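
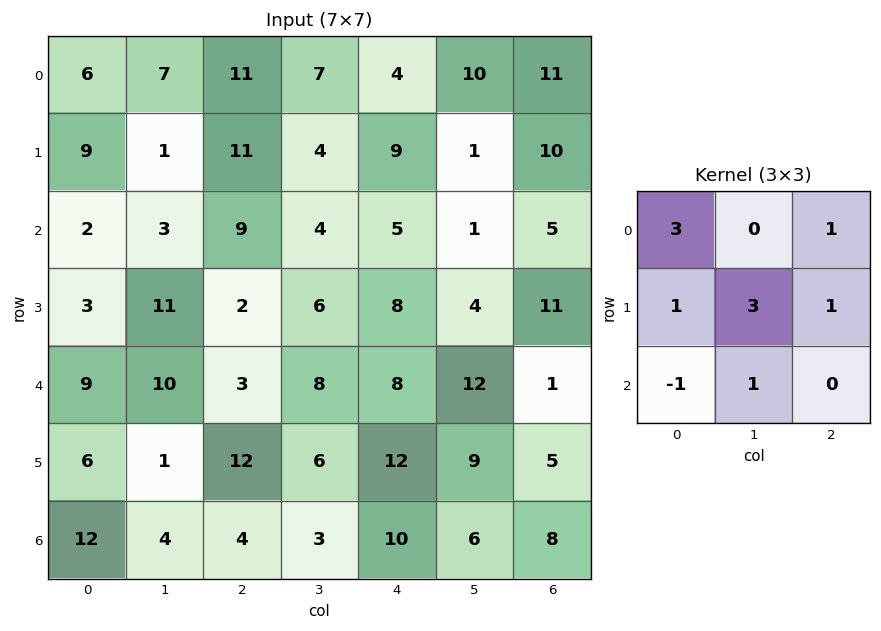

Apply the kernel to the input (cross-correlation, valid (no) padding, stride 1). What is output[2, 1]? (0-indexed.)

The receptive field on the input at this output position is [3 9 4 / 11 2 6 / 10 3 8]. Elementwise product with the kernel and sum: 3·3 + 4·1 + 11·1 + 2·3 + 6·1 + 10·-1 + 3·1.

29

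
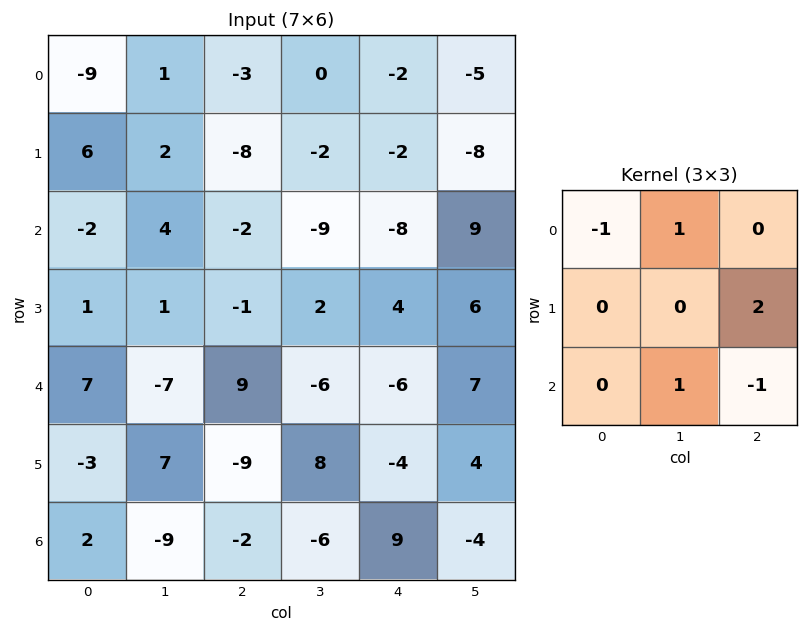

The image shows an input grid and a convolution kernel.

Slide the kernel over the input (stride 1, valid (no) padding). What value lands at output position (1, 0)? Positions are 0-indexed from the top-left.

-6

The receptive field on the input at this output position is [6 2 -8 / -2 4 -2 / 1 1 -1]. Elementwise product with the kernel and sum: 6·-1 + 2·1 + -2·2 + 1·1 + -1·-1.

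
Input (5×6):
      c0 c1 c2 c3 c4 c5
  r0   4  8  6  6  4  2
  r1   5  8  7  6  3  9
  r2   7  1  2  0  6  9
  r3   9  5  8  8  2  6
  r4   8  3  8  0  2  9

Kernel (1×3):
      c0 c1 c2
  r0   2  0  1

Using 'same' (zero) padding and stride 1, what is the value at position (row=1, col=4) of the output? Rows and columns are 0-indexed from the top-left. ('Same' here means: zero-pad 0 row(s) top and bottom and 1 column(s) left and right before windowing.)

21

The receptive field on the zero-padded input at this output position is [6 3 9]. Elementwise product with the kernel and sum: 6·2 + 9·1.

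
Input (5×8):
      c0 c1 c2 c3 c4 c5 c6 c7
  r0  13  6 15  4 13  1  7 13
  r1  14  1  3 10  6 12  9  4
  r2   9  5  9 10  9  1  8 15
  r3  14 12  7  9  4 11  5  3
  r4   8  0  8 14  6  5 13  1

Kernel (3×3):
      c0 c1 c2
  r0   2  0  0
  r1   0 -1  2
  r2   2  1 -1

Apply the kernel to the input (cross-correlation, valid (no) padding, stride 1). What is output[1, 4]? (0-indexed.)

41

The receptive field on the input at this output position is [6 12 9 / 9 1 8 / 4 11 5]. Elementwise product with the kernel and sum: 6·2 + 1·-1 + 8·2 + 4·2 + 11·1 + 5·-1.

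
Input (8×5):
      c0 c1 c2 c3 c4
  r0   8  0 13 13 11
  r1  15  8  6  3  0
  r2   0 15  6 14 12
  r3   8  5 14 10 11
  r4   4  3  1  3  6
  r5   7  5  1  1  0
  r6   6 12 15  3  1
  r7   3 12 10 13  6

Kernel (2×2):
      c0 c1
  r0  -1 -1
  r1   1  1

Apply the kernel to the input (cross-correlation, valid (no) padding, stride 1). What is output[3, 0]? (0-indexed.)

-6

The receptive field on the input at this output position is [8 5 / 4 3]. Elementwise product with the kernel and sum: 8·-1 + 5·-1 + 4·1 + 3·1.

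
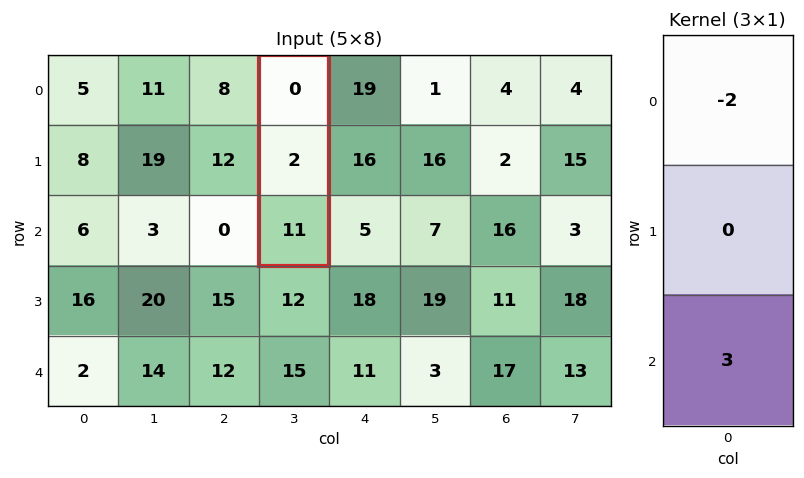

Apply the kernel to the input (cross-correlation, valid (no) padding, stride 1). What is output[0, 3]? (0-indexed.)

The receptive field on the input at this output position is [0 / 2 / 11]. Elementwise product with the kernel and sum: 0·-2 + 11·3.

33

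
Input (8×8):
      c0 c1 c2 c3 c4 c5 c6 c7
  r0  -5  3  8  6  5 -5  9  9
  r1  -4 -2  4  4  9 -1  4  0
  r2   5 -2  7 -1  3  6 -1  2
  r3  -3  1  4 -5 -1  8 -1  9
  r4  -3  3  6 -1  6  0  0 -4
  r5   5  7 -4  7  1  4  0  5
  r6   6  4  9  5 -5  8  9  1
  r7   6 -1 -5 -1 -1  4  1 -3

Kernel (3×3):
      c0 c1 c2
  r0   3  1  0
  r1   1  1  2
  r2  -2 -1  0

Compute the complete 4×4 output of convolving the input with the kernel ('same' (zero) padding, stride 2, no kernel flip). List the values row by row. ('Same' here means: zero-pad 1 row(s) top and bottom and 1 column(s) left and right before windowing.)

5 23 -16 20
0 -5 46 -5
-5 4 -26 7
13 47 41 22

Output[0,0]: The receptive field on the zero-padded input at this output position is [0 0 0 / 0 -5 3 / 0 -4 -2]. Elementwise product with the kernel and sum: 0·3 + 0·1 + 0·1 + -5·1 + 3·2 + 0·-2 + -4·-1.
Output[0,1]: The receptive field on the zero-padded input at this output position is [0 0 0 / 3 8 6 / -2 4 4]. Elementwise product with the kernel and sum: 0·3 + 0·1 + 3·1 + 8·1 + 6·2 + -2·-2 + 4·-1.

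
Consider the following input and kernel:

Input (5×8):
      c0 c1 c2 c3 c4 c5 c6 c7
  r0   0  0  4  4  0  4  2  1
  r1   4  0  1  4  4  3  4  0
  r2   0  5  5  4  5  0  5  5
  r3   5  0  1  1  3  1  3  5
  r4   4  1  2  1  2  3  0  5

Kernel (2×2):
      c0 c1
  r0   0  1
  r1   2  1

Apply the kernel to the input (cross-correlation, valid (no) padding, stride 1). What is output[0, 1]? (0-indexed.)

The receptive field on the input at this output position is [0 4 / 0 1]. Elementwise product with the kernel and sum: 4·1 + 0·2 + 1·1.

5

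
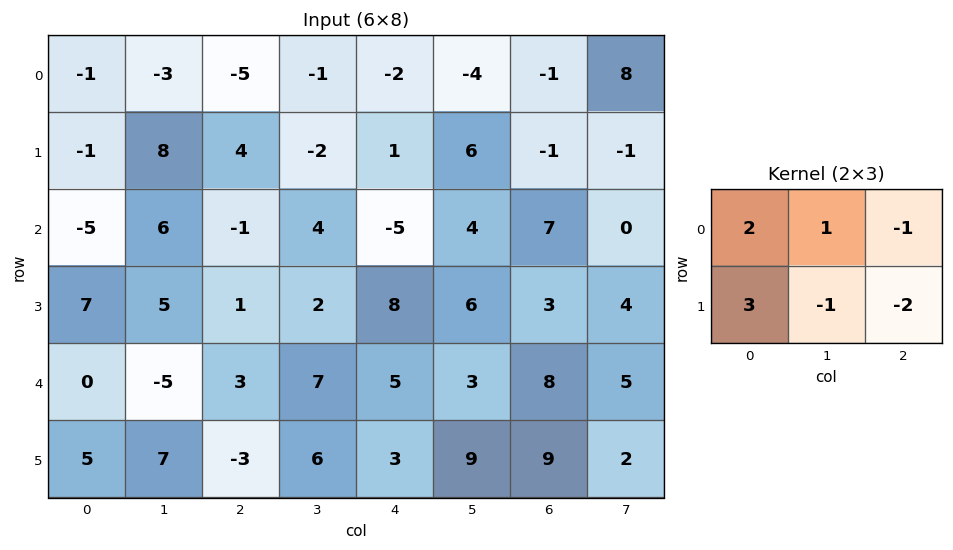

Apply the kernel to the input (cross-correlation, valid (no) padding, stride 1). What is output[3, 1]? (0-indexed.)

The receptive field on the input at this output position is [5 1 2 / -5 3 7]. Elementwise product with the kernel and sum: 5·2 + 1·1 + 2·-1 + -5·3 + 3·-1 + 7·-2.

-23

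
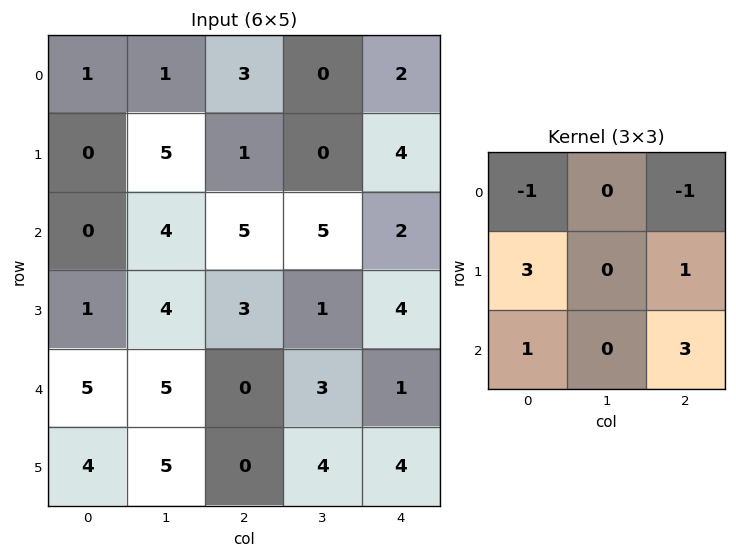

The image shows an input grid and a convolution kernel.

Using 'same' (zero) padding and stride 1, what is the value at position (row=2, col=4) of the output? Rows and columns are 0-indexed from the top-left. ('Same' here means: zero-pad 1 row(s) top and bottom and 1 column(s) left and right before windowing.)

The receptive field on the zero-padded input at this output position is [0 4 0 / 5 2 0 / 1 4 0]. Elementwise product with the kernel and sum: 0·-1 + 0·-1 + 5·3 + 0·1 + 1·1 + 0·3.

16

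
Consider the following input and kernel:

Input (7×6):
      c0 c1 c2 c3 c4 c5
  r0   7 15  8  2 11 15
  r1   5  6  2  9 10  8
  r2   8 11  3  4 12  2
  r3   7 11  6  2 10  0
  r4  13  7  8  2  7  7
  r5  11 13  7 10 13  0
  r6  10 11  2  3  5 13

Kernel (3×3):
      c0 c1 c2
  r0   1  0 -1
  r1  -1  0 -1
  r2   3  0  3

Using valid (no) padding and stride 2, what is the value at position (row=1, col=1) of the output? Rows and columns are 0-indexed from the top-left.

The receptive field on the input at this output position is [3 4 12 / 6 2 10 / 8 2 7]. Elementwise product with the kernel and sum: 3·1 + 12·-1 + 6·-1 + 10·-1 + 8·3 + 7·3.

20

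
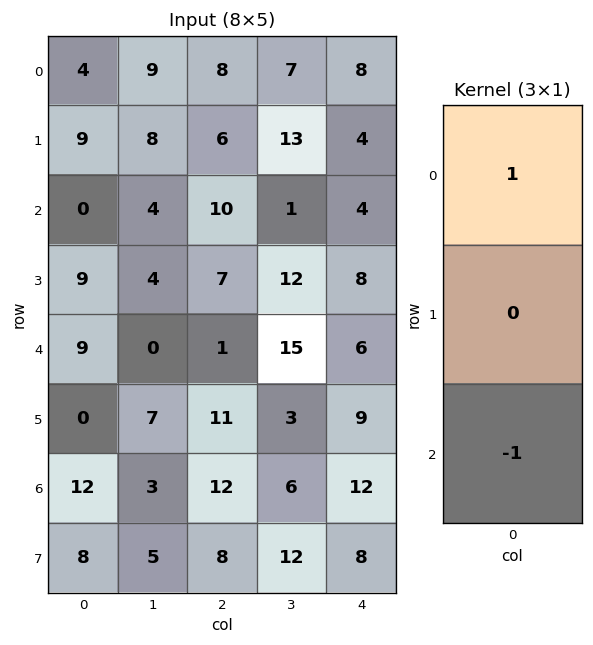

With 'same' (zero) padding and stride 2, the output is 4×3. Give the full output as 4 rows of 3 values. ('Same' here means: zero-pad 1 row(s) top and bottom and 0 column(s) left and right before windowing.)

Output[0,0]: The receptive field on the zero-padded input at this output position is [0 / 4 / 9]. Elementwise product with the kernel and sum: 0·1 + 9·-1.
Output[0,1]: The receptive field on the zero-padded input at this output position is [0 / 8 / 6]. Elementwise product with the kernel and sum: 0·1 + 6·-1.

-9 -6 -4
0 -1 -4
9 -4 -1
-8 3 1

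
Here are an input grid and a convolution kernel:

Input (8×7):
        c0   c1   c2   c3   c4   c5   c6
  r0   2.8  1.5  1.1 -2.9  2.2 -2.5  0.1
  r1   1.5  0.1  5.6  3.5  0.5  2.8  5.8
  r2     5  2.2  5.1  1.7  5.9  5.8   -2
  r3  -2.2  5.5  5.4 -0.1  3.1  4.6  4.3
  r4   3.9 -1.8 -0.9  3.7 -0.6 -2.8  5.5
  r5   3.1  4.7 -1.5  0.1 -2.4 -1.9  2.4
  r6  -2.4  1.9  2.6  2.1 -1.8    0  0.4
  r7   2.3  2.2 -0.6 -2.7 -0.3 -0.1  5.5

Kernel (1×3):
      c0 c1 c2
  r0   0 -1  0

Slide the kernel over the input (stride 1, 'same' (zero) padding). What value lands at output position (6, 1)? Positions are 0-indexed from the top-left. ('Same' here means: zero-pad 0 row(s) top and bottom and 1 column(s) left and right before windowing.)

The receptive field on the zero-padded input at this output position is [-2.4 1.9 2.6]. Elementwise product with the kernel and sum: 1.9·-1.

-1.9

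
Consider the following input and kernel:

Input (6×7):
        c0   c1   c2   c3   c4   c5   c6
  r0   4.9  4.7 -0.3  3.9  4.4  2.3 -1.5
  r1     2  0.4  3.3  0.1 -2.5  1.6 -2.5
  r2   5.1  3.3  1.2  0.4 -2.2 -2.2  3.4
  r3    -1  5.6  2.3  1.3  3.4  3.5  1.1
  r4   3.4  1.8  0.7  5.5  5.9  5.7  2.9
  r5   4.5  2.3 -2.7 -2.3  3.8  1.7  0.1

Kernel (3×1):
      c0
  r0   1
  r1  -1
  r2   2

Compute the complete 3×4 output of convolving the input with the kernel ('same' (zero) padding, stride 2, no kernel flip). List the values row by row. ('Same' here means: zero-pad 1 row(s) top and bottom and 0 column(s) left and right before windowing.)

-0.9 6.9 -9.4 -3.5
-5.1 6.7 6.5 -3.7
4.6 -3.8 5.1 -1.6

Output[0,0]: The receptive field on the zero-padded input at this output position is [0 / 4.9 / 2]. Elementwise product with the kernel and sum: 0·1 + 4.9·-1 + 2·2.
Output[0,1]: The receptive field on the zero-padded input at this output position is [0 / -0.3 / 3.3]. Elementwise product with the kernel and sum: 0·1 + -0.3·-1 + 3.3·2.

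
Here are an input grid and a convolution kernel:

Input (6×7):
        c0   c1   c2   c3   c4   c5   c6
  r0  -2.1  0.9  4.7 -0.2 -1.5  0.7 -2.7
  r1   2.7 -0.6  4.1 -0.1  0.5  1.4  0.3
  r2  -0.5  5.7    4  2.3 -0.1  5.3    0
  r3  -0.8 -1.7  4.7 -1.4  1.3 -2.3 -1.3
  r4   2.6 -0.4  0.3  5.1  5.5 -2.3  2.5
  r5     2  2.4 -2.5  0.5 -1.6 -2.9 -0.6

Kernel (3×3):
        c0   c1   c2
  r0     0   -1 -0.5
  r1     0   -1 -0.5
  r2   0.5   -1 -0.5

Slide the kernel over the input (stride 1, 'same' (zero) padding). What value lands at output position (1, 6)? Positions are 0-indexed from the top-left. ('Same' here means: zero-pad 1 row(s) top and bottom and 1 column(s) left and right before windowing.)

The receptive field on the zero-padded input at this output position is [0.7 -2.7 0 / 1.4 0.3 0 / 5.3 0 0]. Elementwise product with the kernel and sum: -2.7·-1 + 0·-0.5 + 0.3·-1 + 0·-0.5 + 5.3·0.5 + 0·-1 + 0·-0.5.

5.05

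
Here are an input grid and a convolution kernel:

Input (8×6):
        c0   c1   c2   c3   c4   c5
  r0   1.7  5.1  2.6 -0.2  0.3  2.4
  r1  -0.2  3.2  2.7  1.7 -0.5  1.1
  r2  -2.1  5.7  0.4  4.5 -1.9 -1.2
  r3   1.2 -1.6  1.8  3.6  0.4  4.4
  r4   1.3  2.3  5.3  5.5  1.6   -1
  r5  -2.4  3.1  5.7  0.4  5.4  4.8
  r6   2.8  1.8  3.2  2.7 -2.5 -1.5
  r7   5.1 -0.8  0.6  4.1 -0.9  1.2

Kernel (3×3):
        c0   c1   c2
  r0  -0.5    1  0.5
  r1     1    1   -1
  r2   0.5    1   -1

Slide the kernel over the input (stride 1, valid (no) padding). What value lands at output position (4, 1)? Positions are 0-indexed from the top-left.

16.7

The receptive field on the input at this output position is [2.3 5.3 5.5 / 3.1 5.7 0.4 / 1.8 3.2 2.7]. Elementwise product with the kernel and sum: 2.3·-0.5 + 5.3·1 + 5.5·0.5 + 3.1·1 + 5.7·1 + 0.4·-1 + 1.8·0.5 + 3.2·1 + 2.7·-1.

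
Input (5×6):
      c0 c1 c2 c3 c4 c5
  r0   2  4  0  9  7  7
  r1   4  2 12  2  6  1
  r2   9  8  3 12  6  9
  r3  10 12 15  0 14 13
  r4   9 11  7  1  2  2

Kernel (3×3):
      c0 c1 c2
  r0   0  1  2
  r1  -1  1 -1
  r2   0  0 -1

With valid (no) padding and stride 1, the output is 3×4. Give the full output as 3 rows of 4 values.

-13 14 1 15
7 -1 3 -20
-6 29 -7 23

Output[0,0]: The receptive field on the input at this output position is [2 4 0 / 4 2 12 / 9 8 3]. Elementwise product with the kernel and sum: 4·1 + 0·2 + 4·-1 + 2·1 + 12·-1 + 3·-1.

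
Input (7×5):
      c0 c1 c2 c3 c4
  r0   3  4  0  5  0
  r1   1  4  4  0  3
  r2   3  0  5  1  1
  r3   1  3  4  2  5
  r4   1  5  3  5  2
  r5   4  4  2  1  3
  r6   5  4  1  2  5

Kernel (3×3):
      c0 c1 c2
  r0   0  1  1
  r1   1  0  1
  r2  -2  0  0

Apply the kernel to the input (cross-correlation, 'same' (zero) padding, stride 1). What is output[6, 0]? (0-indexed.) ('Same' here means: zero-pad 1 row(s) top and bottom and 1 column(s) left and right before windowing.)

The receptive field on the zero-padded input at this output position is [0 4 4 / 0 5 4 / 0 0 0]. Elementwise product with the kernel and sum: 4·1 + 4·1 + 0·1 + 4·1 + 0·-2.

12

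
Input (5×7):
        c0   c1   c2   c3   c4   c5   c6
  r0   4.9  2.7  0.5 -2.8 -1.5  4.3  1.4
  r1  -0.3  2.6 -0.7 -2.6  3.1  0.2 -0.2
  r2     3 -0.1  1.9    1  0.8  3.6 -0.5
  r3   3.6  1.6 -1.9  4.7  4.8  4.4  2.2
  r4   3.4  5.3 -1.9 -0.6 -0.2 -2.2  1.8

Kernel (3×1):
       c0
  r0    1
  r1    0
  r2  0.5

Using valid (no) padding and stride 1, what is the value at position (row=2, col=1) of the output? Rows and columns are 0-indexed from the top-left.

2.55

The receptive field on the input at this output position is [-0.1 / 1.6 / 5.3]. Elementwise product with the kernel and sum: -0.1·1 + 5.3·0.5.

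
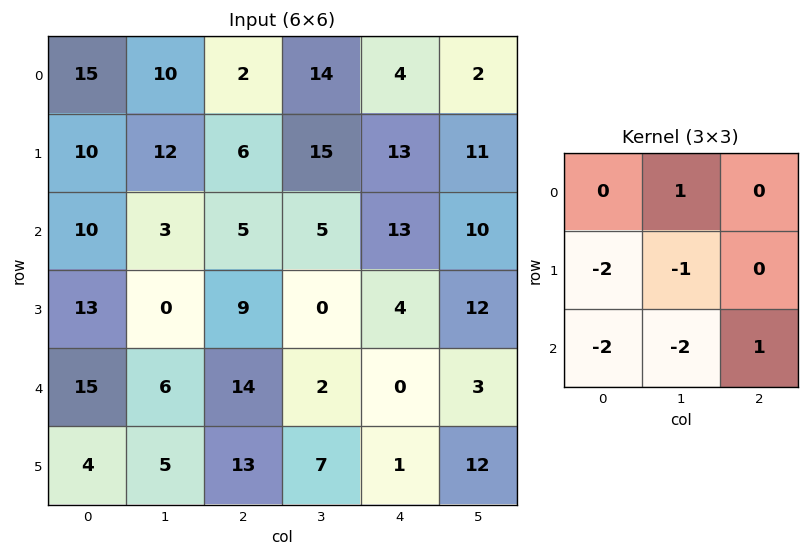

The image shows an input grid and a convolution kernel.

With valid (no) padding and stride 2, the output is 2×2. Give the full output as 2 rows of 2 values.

Output[0,0]: The receptive field on the input at this output position is [15 10 2 / 10 12 6 / 10 3 5]. Elementwise product with the kernel and sum: 10·1 + 10·-2 + 12·-1 + 10·-2 + 3·-2 + 5·1.
Output[0,1]: The receptive field on the input at this output position is [2 14 4 / 6 15 13 / 5 5 13]. Elementwise product with the kernel and sum: 14·1 + 6·-2 + 15·-1 + 5·-2 + 5·-2 + 13·1.

-43 -20
-51 -45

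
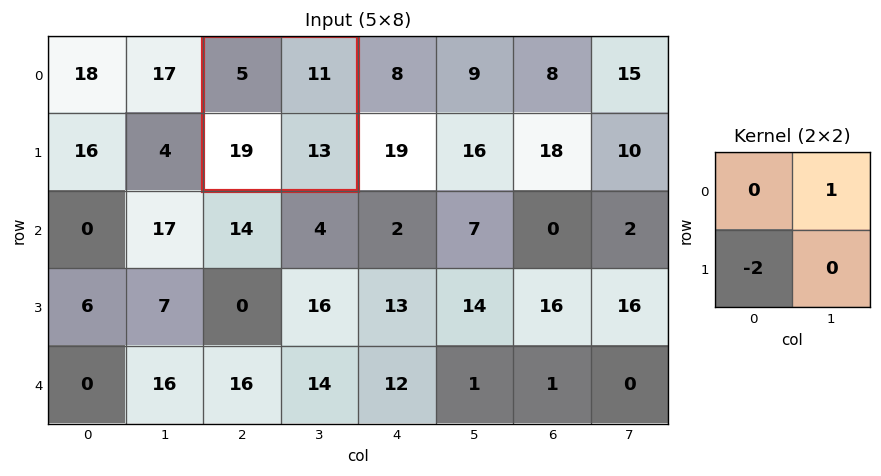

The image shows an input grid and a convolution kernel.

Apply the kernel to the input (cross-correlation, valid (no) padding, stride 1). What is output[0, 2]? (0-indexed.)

The receptive field on the input at this output position is [5 11 / 19 13]. Elementwise product with the kernel and sum: 11·1 + 19·-2.

-27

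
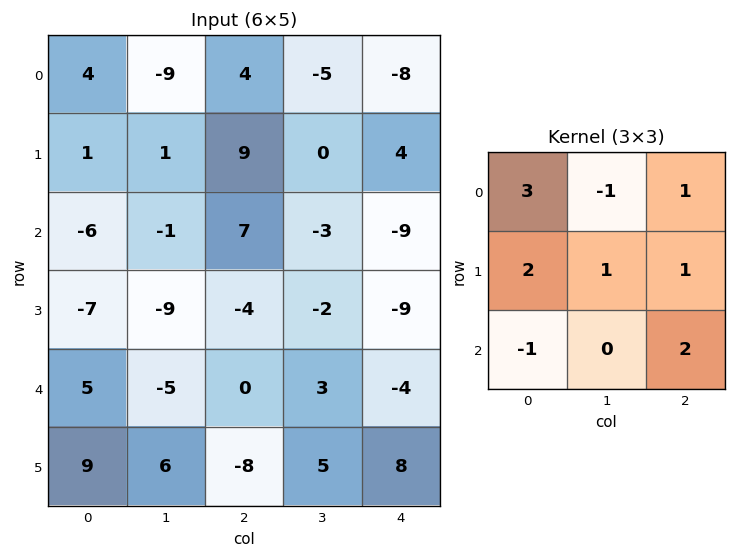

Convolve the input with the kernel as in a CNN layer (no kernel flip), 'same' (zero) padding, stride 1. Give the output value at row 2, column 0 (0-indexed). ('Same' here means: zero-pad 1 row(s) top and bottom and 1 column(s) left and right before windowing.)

The receptive field on the zero-padded input at this output position is [0 1 1 / 0 -6 -1 / 0 -7 -9]. Elementwise product with the kernel and sum: 0·3 + 1·-1 + 1·1 + 0·2 + -6·1 + -1·1 + 0·-1 + -9·2.

-25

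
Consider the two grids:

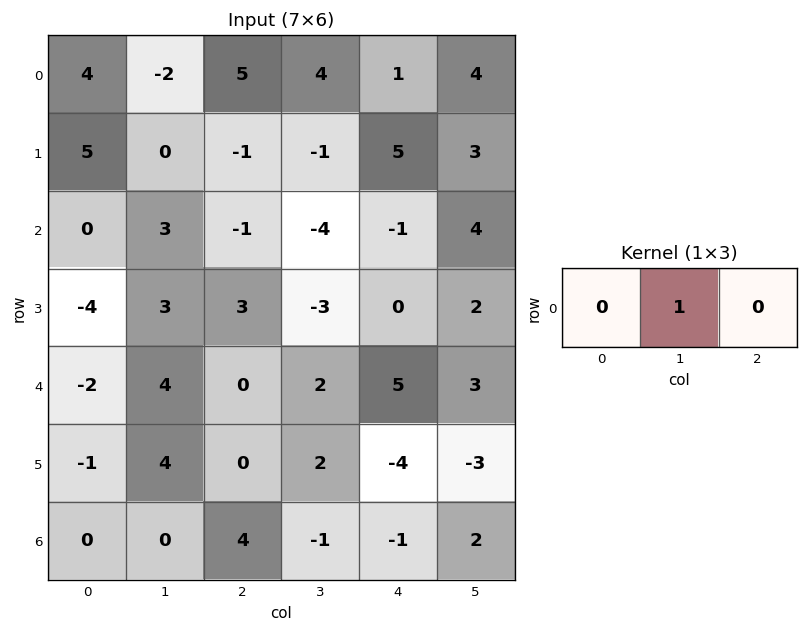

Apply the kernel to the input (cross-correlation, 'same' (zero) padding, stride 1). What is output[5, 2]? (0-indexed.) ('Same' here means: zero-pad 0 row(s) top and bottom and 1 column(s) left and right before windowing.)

The receptive field on the zero-padded input at this output position is [4 0 2]. Elementwise product with the kernel and sum: 0·1.

0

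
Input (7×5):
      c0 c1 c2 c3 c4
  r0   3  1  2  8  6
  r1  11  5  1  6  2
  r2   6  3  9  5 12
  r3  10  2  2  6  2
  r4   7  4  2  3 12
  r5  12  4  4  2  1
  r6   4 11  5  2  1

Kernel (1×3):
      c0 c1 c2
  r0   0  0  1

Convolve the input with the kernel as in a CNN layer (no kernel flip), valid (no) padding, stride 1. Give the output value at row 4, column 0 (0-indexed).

2

The receptive field on the input at this output position is [7 4 2]. Elementwise product with the kernel and sum: 2·1.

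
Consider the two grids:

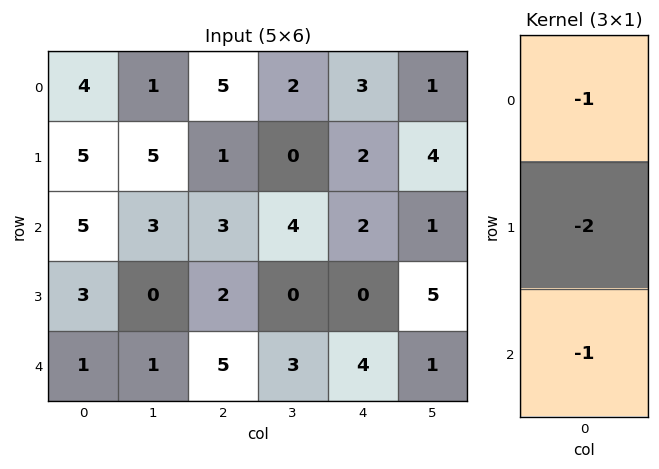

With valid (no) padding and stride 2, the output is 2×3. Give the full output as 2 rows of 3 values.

Output[0,0]: The receptive field on the input at this output position is [4 / 5 / 5]. Elementwise product with the kernel and sum: 4·-1 + 5·-2 + 5·-1.
Output[0,1]: The receptive field on the input at this output position is [5 / 1 / 3]. Elementwise product with the kernel and sum: 5·-1 + 1·-2 + 3·-1.

-19 -10 -9
-12 -12 -6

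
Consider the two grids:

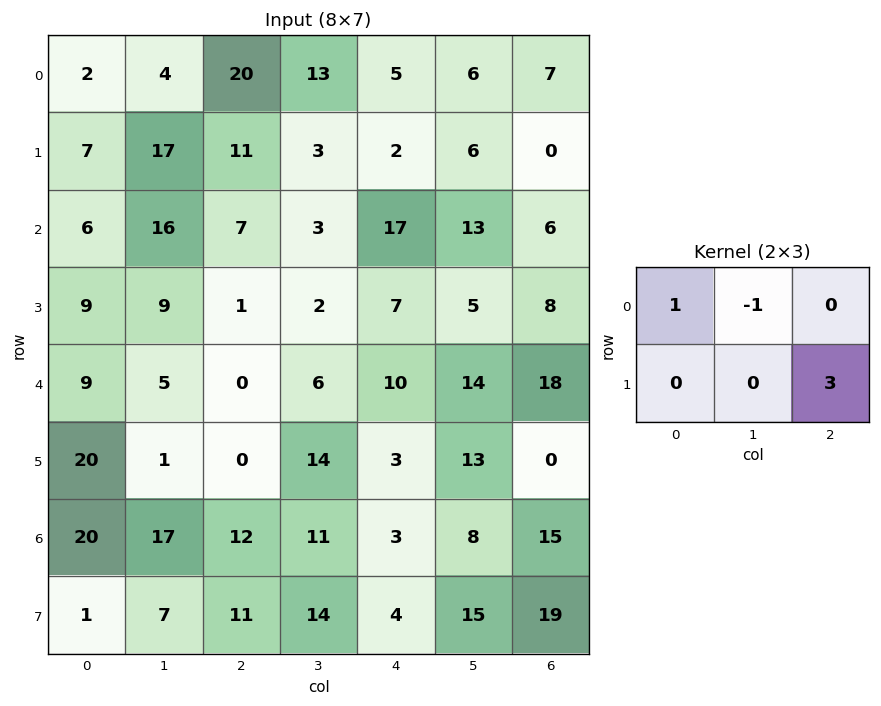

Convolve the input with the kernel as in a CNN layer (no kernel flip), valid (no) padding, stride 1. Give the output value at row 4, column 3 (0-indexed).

35

The receptive field on the input at this output position is [6 10 14 / 14 3 13]. Elementwise product with the kernel and sum: 6·1 + 10·-1 + 13·3.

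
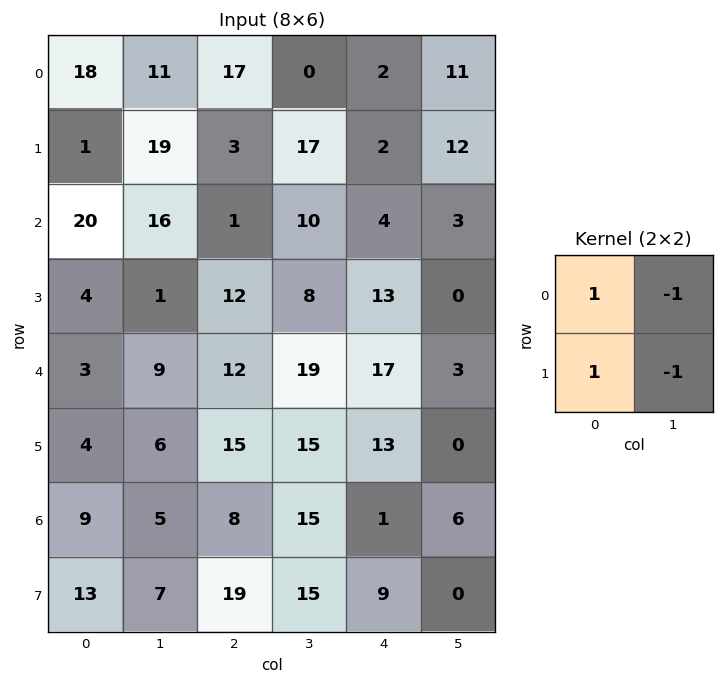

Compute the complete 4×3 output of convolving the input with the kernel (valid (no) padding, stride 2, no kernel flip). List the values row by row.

-11 3 -19
7 -5 14
-8 -7 27
10 -3 4

Output[0,0]: The receptive field on the input at this output position is [18 11 / 1 19]. Elementwise product with the kernel and sum: 18·1 + 11·-1 + 1·1 + 19·-1.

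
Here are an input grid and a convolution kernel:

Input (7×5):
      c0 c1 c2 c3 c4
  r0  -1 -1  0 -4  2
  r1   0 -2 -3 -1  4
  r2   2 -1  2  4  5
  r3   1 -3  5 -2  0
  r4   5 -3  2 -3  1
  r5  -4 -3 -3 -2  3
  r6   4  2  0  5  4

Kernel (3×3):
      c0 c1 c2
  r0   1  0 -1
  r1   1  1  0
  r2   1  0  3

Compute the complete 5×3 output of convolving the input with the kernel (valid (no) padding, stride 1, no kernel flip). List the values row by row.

Output[0,0]: The receptive field on the input at this output position is [-1 -1 0 / 0 -2 -3 / 2 -1 2]. Elementwise product with the kernel and sum: -1·1 + 0·-1 + 0·1 + -2·1 + 2·1 + 2·3.
Output[0,1]: The receptive field on the input at this output position is [-1 0 -4 / -2 -3 -1 / -1 2 4]. Elementwise product with the kernel and sum: -1·1 + -4·-1 + -2·1 + -3·1 + -1·1 + 4·3.

5 9 11
20 -9 4
9 -15 5
-15 -11 10
0 11 8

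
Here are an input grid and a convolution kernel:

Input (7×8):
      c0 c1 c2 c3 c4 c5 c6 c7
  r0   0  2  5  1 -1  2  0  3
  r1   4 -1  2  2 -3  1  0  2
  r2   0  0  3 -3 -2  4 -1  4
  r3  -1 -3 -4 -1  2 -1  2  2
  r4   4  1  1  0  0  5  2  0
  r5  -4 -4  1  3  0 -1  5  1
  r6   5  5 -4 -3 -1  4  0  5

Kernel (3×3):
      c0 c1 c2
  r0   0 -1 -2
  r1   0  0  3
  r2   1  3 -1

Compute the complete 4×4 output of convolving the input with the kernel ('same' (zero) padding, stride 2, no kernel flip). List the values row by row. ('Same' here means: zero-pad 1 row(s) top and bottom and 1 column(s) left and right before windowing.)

19 6 -2 8
-2 -29 19 11
2 2 19 7
27 -16 14 8

Output[0,0]: The receptive field on the zero-padded input at this output position is [0 0 0 / 0 0 2 / 0 4 -1]. Elementwise product with the kernel and sum: 0·-1 + 0·-2 + 2·3 + 0·1 + 4·3 + -1·-1.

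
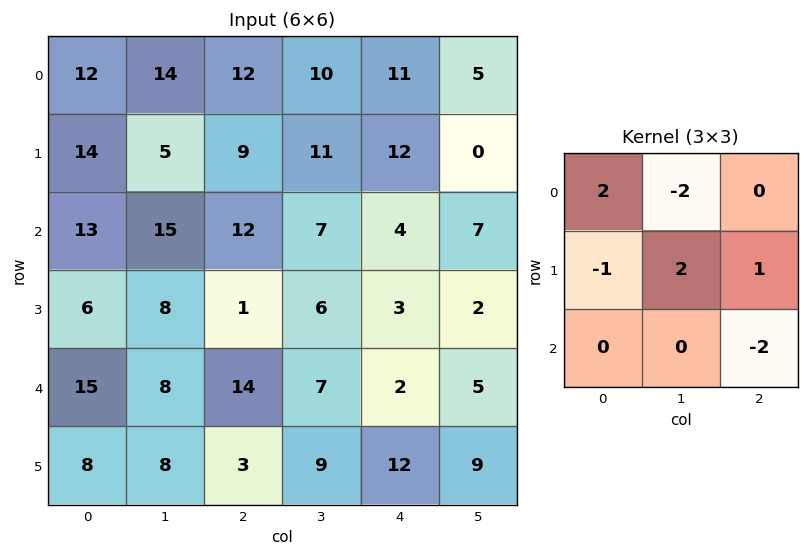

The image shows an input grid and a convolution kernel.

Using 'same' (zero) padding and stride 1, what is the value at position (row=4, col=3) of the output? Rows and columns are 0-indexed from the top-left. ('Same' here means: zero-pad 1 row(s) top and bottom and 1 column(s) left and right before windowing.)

The receptive field on the zero-padded input at this output position is [1 6 3 / 14 7 2 / 3 9 12]. Elementwise product with the kernel and sum: 1·2 + 6·-2 + 14·-1 + 7·2 + 2·1 + 12·-2.

-32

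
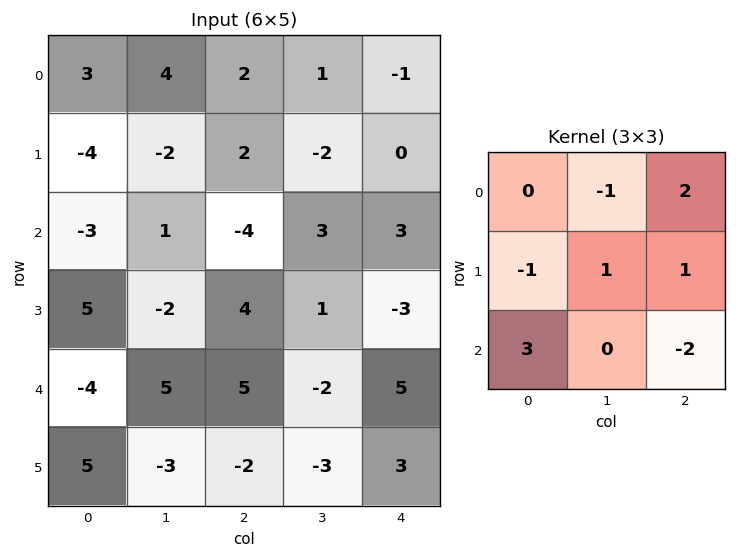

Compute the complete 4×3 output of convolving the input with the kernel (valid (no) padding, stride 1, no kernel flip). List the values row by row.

Output[0,0]: The receptive field on the input at this output position is [3 4 2 / -4 -2 2 / -3 1 -4]. Elementwise product with the kernel and sum: 4·-1 + 2·2 + -4·-1 + -2·1 + 2·1 + -3·3 + -4·-2.
Output[0,1]: The receptive field on the input at this output position is [4 2 1 / -2 2 -2 / 1 -4 3]. Elementwise product with the kernel and sum: 2·-1 + 1·2 + -2·-1 + 2·1 + -2·1 + 1·3 + 3·-2.

3 -1 -25
13 -16 30
-34 36 2
43 -7 -21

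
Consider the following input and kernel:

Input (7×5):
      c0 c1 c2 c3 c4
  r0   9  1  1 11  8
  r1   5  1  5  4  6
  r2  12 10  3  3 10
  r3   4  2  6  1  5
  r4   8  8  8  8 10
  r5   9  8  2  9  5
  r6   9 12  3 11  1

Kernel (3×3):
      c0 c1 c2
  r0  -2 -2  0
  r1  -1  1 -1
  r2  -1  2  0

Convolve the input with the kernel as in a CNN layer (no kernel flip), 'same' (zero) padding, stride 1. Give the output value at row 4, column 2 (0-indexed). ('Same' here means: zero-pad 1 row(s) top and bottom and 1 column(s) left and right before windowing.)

The receptive field on the zero-padded input at this output position is [2 6 1 / 8 8 8 / 8 2 9]. Elementwise product with the kernel and sum: 2·-2 + 6·-2 + 8·-1 + 8·1 + 8·-1 + 8·-1 + 2·2.

-28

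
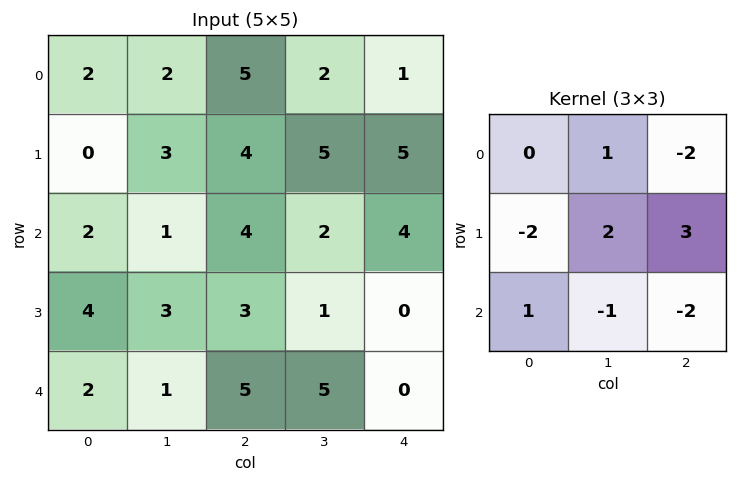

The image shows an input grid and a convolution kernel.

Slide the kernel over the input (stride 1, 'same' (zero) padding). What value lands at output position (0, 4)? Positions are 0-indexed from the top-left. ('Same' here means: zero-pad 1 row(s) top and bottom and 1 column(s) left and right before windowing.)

The receptive field on the zero-padded input at this output position is [0 0 0 / 2 1 0 / 5 5 0]. Elementwise product with the kernel and sum: 0·1 + 0·-2 + 2·-2 + 1·2 + 0·3 + 5·1 + 5·-1 + 0·-2.

-2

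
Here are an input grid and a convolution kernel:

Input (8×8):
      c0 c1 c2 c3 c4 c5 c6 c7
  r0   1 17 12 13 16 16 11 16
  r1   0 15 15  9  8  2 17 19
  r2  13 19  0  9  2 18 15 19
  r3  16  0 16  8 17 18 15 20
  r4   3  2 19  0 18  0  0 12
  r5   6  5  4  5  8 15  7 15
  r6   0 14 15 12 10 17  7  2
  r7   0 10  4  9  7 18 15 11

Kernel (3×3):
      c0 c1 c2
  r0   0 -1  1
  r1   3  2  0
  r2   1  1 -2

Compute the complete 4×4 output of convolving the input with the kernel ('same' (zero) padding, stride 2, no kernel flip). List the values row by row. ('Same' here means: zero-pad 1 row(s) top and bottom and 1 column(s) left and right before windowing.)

Output[0,0]: The receptive field on the zero-padded input at this output position is [0 0 0 / 0 1 17 / 0 0 15]. Elementwise product with the kernel and sum: 0·-1 + 0·1 + 0·3 + 1·2 + 0·1 + 0·1 + 15·-2.
Output[0,1]: The receptive field on the zero-padded input at this output position is [0 0 0 / 17 12 13 / 15 15 9]. Elementwise product with the kernel and sum: 0·-1 + 0·1 + 17·3 + 12·2 + 15·1 + 15·1 + 9·-2.

-28 87 84 51
57 51 14 79
-14 35 20 -3
-21 69 43 84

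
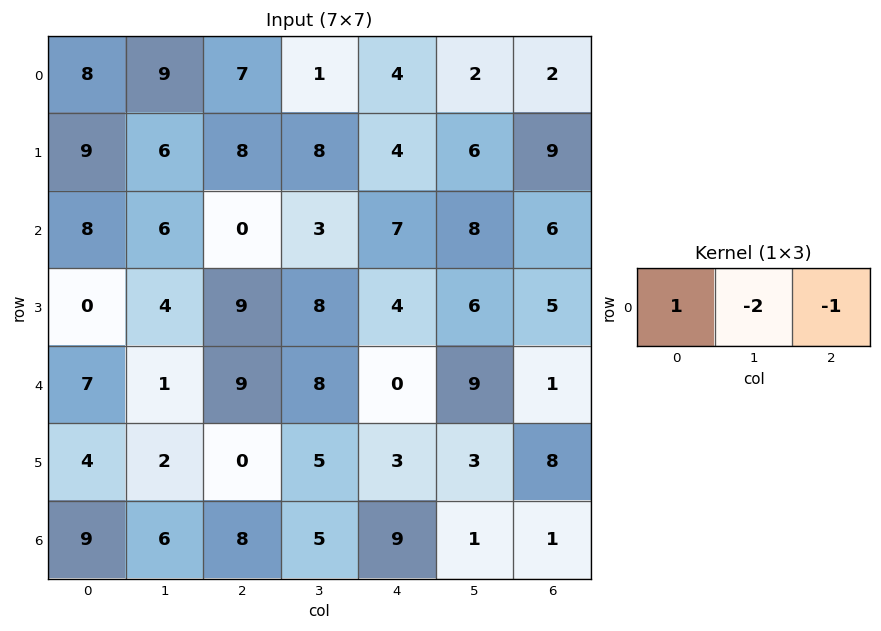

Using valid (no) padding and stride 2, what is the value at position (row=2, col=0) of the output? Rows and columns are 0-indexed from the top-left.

-4

The receptive field on the input at this output position is [7 1 9]. Elementwise product with the kernel and sum: 7·1 + 1·-2 + 9·-1.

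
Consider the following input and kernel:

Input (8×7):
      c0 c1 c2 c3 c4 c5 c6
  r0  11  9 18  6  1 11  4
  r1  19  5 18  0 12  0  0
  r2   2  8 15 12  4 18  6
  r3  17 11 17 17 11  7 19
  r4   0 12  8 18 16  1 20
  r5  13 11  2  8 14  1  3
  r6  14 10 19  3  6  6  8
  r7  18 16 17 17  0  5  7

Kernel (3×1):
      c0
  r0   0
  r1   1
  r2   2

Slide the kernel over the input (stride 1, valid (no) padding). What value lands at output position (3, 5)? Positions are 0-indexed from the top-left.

The receptive field on the input at this output position is [7 / 1 / 1]. Elementwise product with the kernel and sum: 1·1 + 1·2.

3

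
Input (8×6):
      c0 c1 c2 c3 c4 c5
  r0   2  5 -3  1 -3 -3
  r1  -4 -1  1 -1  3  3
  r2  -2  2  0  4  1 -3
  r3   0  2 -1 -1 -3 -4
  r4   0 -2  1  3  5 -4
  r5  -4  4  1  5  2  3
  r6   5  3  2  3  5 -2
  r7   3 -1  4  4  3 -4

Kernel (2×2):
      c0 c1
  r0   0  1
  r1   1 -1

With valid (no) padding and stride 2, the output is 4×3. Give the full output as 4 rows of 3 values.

2 3 -3
0 4 -2
-10 -1 -5
7 3 5

Output[0,0]: The receptive field on the input at this output position is [2 5 / -4 -1]. Elementwise product with the kernel and sum: 5·1 + -4·1 + -1·-1.
Output[0,1]: The receptive field on the input at this output position is [-3 1 / 1 -1]. Elementwise product with the kernel and sum: 1·1 + 1·1 + -1·-1.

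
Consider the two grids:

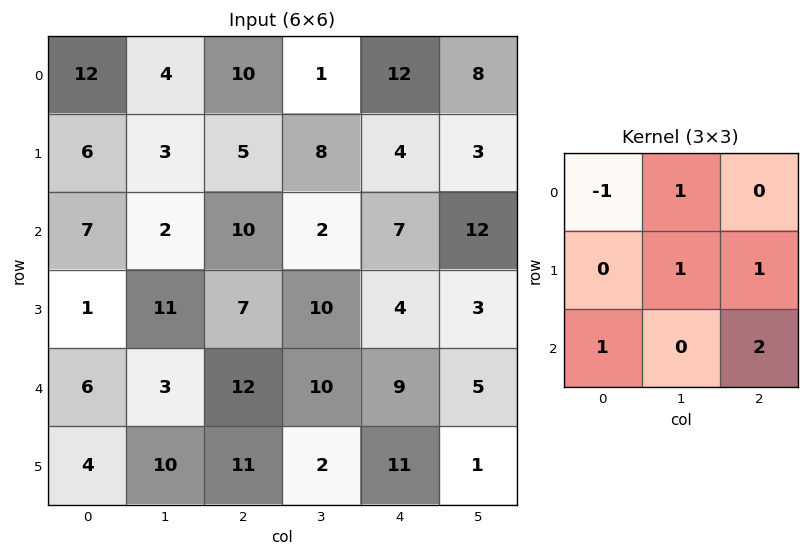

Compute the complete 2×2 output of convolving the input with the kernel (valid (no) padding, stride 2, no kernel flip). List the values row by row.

Output[0,0]: The receptive field on the input at this output position is [12 4 10 / 6 3 5 / 7 2 10]. Elementwise product with the kernel and sum: 12·-1 + 4·1 + 3·1 + 5·1 + 7·1 + 10·2.

27 27
43 36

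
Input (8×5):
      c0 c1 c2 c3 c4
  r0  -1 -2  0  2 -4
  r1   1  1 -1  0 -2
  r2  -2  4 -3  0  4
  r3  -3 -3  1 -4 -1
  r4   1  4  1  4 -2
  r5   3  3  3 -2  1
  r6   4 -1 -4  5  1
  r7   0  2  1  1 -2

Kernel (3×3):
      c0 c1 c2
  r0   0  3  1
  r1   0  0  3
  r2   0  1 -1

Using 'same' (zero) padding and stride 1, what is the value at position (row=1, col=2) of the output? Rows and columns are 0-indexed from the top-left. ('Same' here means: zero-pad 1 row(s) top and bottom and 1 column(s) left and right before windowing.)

-1

The receptive field on the zero-padded input at this output position is [-2 0 2 / 1 -1 0 / 4 -3 0]. Elementwise product with the kernel and sum: 0·3 + 2·1 + 0·3 + -3·1 + 0·-1.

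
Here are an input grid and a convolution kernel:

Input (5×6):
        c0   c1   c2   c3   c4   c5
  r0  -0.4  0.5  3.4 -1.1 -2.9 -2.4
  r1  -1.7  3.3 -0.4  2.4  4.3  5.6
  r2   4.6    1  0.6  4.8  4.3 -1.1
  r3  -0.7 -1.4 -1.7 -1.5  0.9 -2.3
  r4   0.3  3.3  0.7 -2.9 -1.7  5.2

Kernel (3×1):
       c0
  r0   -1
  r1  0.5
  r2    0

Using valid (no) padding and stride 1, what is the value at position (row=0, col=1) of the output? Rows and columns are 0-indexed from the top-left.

1.15

The receptive field on the input at this output position is [0.5 / 3.3 / 1]. Elementwise product with the kernel and sum: 0.5·-1 + 3.3·0.5.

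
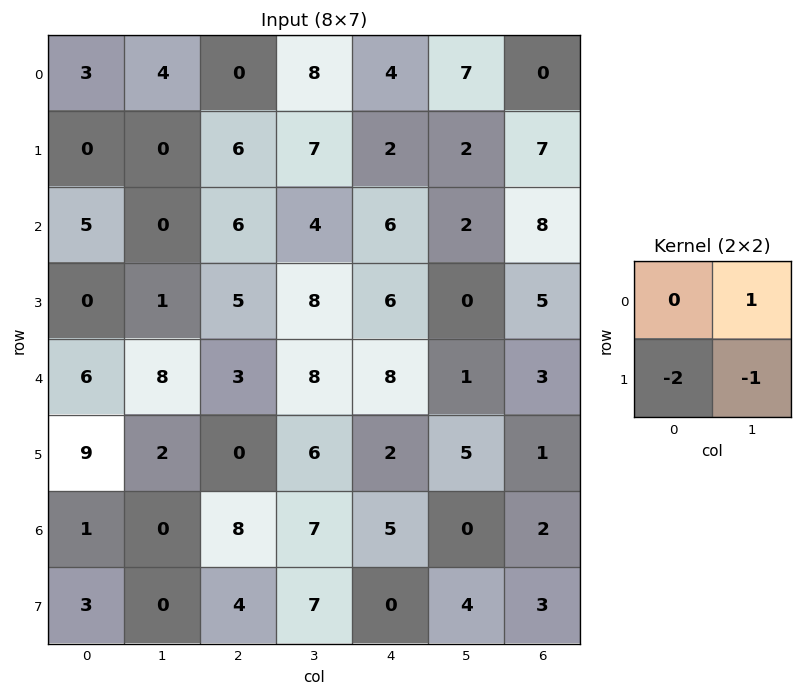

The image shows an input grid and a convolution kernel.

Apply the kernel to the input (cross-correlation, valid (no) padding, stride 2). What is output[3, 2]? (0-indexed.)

-4

The receptive field on the input at this output position is [5 0 / 0 4]. Elementwise product with the kernel and sum: 0·1 + 0·-2 + 4·-1.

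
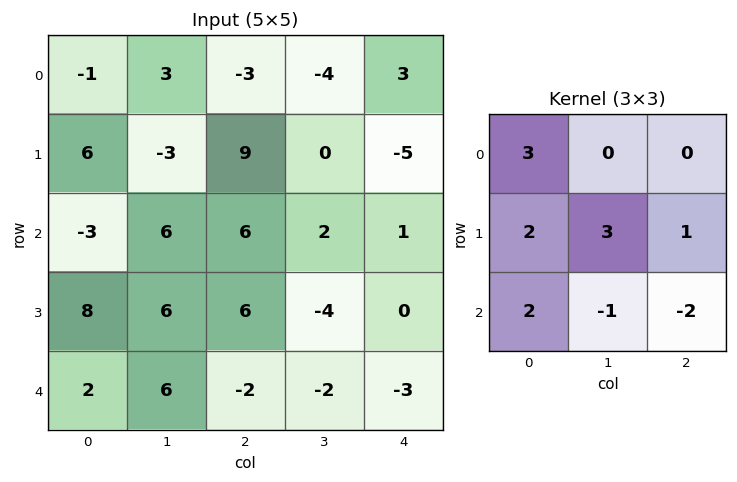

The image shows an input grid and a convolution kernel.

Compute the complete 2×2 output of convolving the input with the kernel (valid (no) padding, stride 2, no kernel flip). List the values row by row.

Output[0,0]: The receptive field on the input at this output position is [-1 3 -3 / 6 -3 9 / -3 6 6]. Elementwise product with the kernel and sum: -1·3 + 6·2 + -3·3 + 9·1 + -3·2 + 6·-1 + 6·-2.

-15 12
33 22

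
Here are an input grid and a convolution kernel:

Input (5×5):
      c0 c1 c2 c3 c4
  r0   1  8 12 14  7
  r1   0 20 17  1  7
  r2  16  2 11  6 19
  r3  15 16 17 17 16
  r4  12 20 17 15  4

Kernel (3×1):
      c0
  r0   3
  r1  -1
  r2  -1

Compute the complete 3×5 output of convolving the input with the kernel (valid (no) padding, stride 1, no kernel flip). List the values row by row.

-13 2 8 35 -5
-31 42 23 -20 -14
21 -30 -1 -14 37

Output[0,0]: The receptive field on the input at this output position is [1 / 0 / 16]. Elementwise product with the kernel and sum: 1·3 + 0·-1 + 16·-1.
Output[0,1]: The receptive field on the input at this output position is [8 / 20 / 2]. Elementwise product with the kernel and sum: 8·3 + 20·-1 + 2·-1.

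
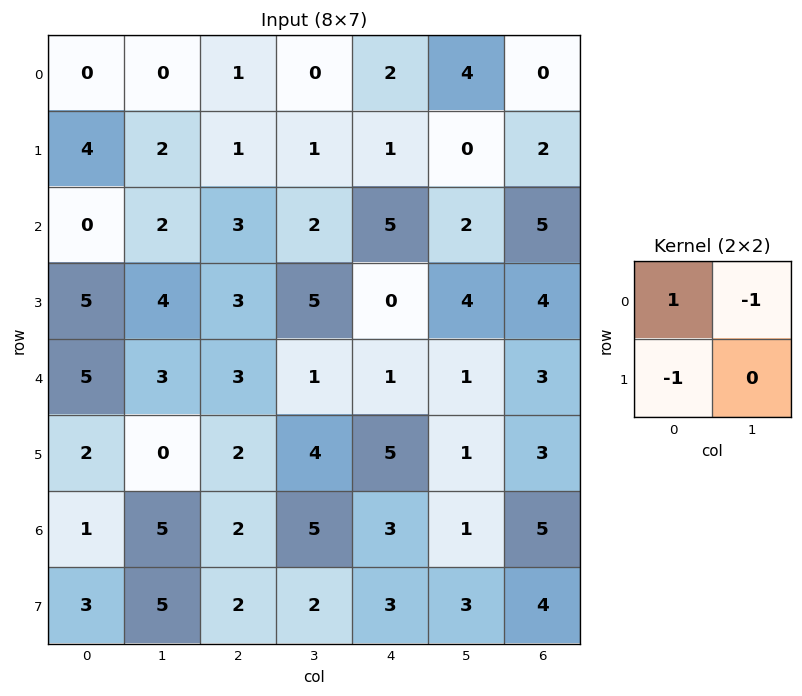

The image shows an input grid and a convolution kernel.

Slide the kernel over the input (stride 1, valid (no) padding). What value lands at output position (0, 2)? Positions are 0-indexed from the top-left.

The receptive field on the input at this output position is [1 0 / 1 1]. Elementwise product with the kernel and sum: 1·1 + 0·-1 + 1·-1.

0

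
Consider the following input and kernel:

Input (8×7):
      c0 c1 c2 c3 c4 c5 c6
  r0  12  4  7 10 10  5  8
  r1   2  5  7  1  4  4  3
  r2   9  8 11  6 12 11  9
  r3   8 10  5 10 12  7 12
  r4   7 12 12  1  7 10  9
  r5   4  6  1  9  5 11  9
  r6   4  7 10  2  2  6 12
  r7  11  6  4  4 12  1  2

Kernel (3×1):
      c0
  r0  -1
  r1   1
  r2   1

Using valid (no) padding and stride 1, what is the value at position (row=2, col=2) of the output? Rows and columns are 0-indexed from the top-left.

The receptive field on the input at this output position is [11 / 5 / 12]. Elementwise product with the kernel and sum: 11·-1 + 5·1 + 12·1.

6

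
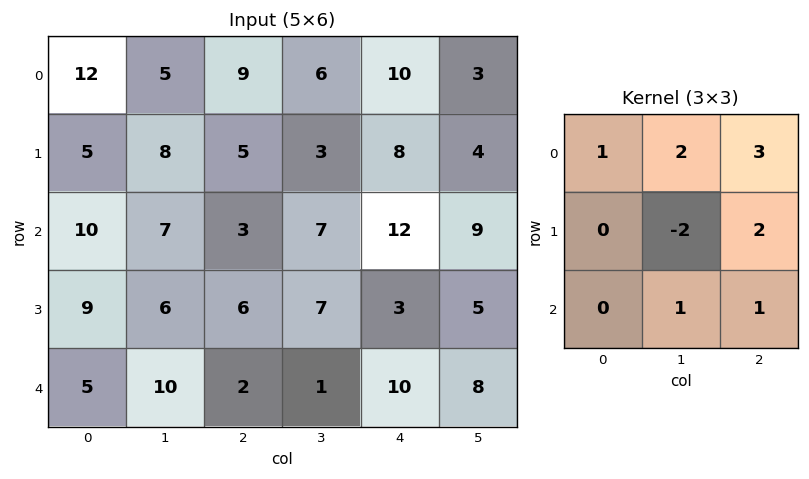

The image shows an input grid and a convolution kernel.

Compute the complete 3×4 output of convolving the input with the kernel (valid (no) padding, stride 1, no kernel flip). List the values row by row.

Output[0,0]: The receptive field on the input at this output position is [12 5 9 / 5 8 5 / 10 7 3]. Elementwise product with the kernel and sum: 12·1 + 5·2 + 9·3 + 8·-2 + 5·2 + 7·1 + 3·1.

53 47 80 48
40 48 55 33
45 39 56 80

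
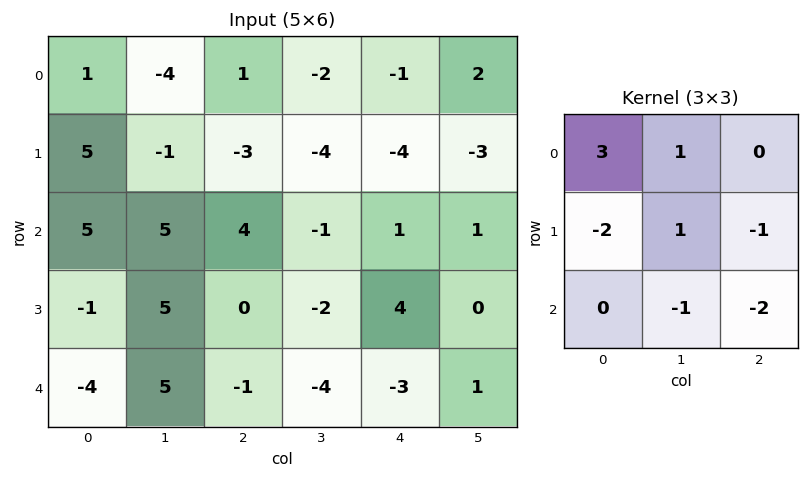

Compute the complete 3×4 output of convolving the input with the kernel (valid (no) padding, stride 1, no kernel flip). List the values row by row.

-22 -10 6 -3
0 -7 -29 -18
24 20 15 7

Output[0,0]: The receptive field on the input at this output position is [1 -4 1 / 5 -1 -3 / 5 5 4]. Elementwise product with the kernel and sum: 1·3 + -4·1 + 5·-2 + -1·1 + -3·-1 + 5·-1 + 4·-2.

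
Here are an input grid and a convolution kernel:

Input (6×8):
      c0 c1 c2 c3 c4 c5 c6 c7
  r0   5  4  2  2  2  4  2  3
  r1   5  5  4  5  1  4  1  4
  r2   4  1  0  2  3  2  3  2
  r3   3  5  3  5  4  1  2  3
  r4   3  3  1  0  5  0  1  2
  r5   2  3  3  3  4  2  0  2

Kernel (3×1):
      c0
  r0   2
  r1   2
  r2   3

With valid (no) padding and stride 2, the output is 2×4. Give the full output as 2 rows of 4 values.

32 12 15 15
23 9 29 13

Output[0,0]: The receptive field on the input at this output position is [5 / 5 / 4]. Elementwise product with the kernel and sum: 5·2 + 5·2 + 4·3.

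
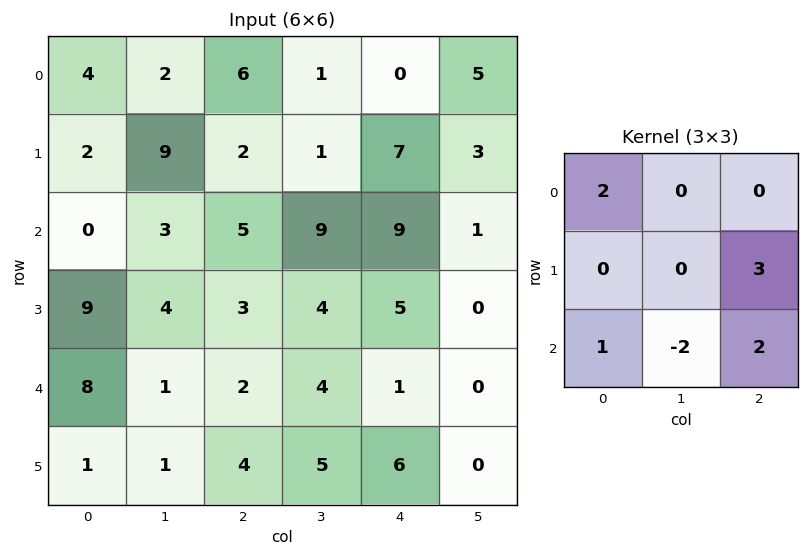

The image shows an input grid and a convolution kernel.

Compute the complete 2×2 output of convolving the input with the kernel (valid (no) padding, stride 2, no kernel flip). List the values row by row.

Output[0,0]: The receptive field on the input at this output position is [4 2 6 / 2 9 2 / 0 3 5]. Elementwise product with the kernel and sum: 4·2 + 2·3 + 0·1 + 3·-2 + 5·2.

18 38
19 21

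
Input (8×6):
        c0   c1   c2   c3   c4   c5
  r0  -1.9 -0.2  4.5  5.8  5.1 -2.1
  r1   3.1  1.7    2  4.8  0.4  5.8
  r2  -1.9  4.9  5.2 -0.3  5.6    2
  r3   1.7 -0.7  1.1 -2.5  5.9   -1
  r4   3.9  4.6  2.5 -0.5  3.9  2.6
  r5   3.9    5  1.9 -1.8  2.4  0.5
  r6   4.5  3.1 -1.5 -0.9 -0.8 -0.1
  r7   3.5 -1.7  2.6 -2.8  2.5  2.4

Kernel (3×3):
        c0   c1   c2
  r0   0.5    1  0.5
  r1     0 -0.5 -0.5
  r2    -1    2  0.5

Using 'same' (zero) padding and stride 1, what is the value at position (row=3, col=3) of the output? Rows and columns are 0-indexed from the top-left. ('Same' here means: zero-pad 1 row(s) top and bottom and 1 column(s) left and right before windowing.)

The receptive field on the zero-padded input at this output position is [5.2 -0.3 5.6 / 1.1 -2.5 5.9 / 2.5 -0.5 3.9]. Elementwise product with the kernel and sum: 5.2·0.5 + -0.3·1 + 5.6·0.5 + -2.5·-0.5 + 5.9·-0.5 + 2.5·-1 + -0.5·2 + 3.9·0.5.

1.85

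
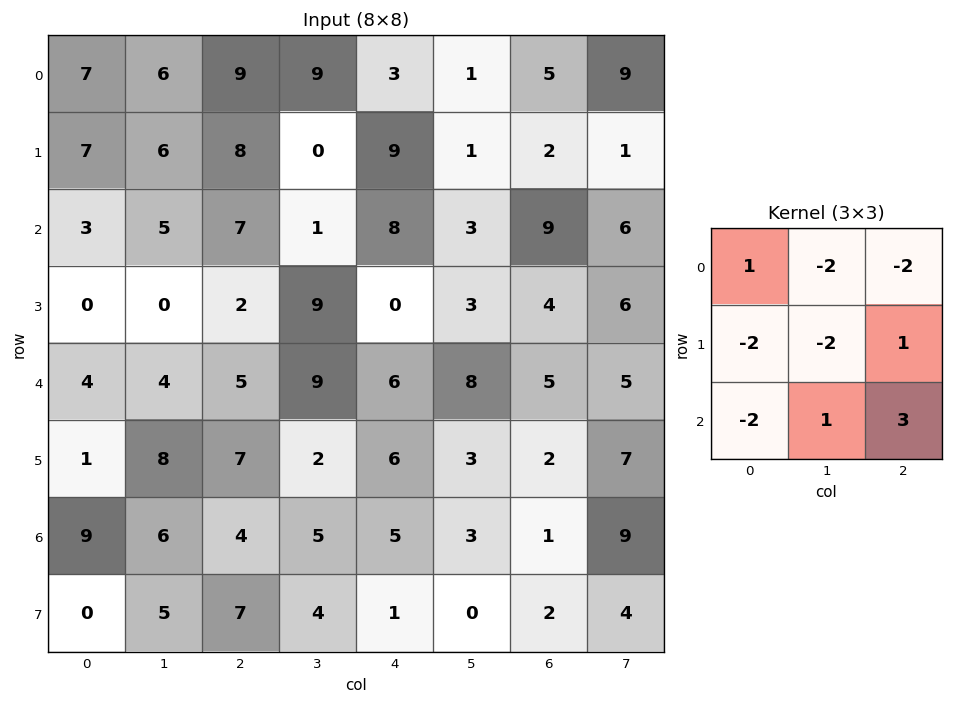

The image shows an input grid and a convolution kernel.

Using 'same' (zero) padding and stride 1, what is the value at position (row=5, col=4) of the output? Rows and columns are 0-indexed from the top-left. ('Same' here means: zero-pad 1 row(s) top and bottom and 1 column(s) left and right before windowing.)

-28

The receptive field on the zero-padded input at this output position is [9 6 8 / 2 6 3 / 5 5 3]. Elementwise product with the kernel and sum: 9·1 + 6·-2 + 8·-2 + 2·-2 + 6·-2 + 3·1 + 5·-2 + 5·1 + 3·3.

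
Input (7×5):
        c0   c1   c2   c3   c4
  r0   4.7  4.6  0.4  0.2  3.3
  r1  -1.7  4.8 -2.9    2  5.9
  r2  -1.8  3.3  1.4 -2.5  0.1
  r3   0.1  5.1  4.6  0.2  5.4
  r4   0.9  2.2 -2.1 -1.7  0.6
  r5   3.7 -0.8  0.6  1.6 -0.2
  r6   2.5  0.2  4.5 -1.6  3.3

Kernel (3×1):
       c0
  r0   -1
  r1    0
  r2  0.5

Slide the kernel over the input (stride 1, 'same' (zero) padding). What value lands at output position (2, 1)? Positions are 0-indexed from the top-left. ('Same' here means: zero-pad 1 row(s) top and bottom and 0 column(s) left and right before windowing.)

The receptive field on the zero-padded input at this output position is [4.8 / 3.3 / 5.1]. Elementwise product with the kernel and sum: 4.8·-1 + 5.1·0.5.

-2.25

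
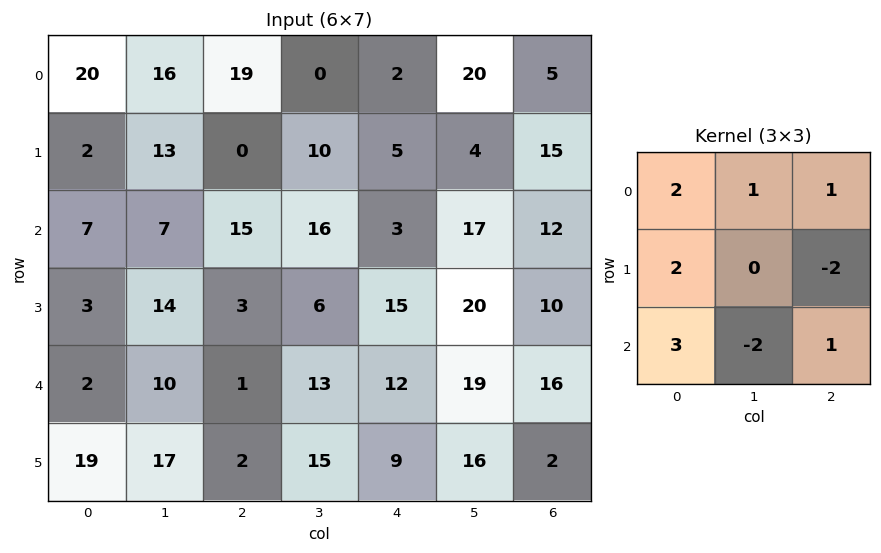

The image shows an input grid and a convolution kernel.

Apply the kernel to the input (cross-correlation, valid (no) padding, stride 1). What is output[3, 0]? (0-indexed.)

50

The receptive field on the input at this output position is [3 14 3 / 2 10 1 / 19 17 2]. Elementwise product with the kernel and sum: 3·2 + 14·1 + 3·1 + 2·2 + 1·-2 + 19·3 + 17·-2 + 2·1.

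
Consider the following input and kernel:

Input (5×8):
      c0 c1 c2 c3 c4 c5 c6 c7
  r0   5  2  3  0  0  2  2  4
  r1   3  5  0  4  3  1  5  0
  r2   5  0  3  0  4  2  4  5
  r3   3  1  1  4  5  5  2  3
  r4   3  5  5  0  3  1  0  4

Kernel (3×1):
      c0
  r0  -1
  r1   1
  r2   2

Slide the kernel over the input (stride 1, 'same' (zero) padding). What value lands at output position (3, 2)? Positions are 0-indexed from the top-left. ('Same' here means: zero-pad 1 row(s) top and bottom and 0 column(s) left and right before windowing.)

The receptive field on the zero-padded input at this output position is [3 / 1 / 5]. Elementwise product with the kernel and sum: 3·-1 + 1·1 + 5·2.

8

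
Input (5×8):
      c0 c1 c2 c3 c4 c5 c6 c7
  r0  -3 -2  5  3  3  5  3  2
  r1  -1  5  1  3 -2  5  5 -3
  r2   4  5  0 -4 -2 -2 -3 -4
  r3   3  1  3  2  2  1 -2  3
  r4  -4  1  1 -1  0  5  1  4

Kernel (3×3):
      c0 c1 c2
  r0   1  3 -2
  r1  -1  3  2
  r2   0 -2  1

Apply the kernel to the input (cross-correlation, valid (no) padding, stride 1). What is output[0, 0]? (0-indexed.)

The receptive field on the input at this output position is [-3 -2 5 / -1 5 1 / 4 5 0]. Elementwise product with the kernel and sum: -3·1 + -2·3 + 5·-2 + -1·-1 + 5·3 + 1·2 + 5·-2 + 0·1.

-11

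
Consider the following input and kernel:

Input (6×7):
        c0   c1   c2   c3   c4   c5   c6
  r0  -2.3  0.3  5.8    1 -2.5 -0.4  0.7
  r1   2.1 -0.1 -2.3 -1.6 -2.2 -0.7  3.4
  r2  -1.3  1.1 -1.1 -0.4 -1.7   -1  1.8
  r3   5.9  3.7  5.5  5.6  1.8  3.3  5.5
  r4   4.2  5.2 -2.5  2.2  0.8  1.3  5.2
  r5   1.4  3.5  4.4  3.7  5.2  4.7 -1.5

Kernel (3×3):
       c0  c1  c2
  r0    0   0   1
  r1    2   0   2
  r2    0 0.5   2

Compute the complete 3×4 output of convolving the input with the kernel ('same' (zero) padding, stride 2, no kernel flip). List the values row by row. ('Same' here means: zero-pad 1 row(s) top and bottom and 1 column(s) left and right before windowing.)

1.45 -1.75 -1.3 0.9
12.45 13.75 4 0.75
21.8 30 22.3 1.85

Output[0,0]: The receptive field on the zero-padded input at this output position is [0 0 0 / 0 -2.3 0.3 / 0 2.1 -0.1]. Elementwise product with the kernel and sum: 0·1 + 0·2 + 0.3·2 + 2.1·0.5 + -0.1·2.
Output[0,1]: The receptive field on the zero-padded input at this output position is [0 0 0 / 0.3 5.8 1 / -0.1 -2.3 -1.6]. Elementwise product with the kernel and sum: 0·1 + 0.3·2 + 1·2 + -2.3·0.5 + -1.6·2.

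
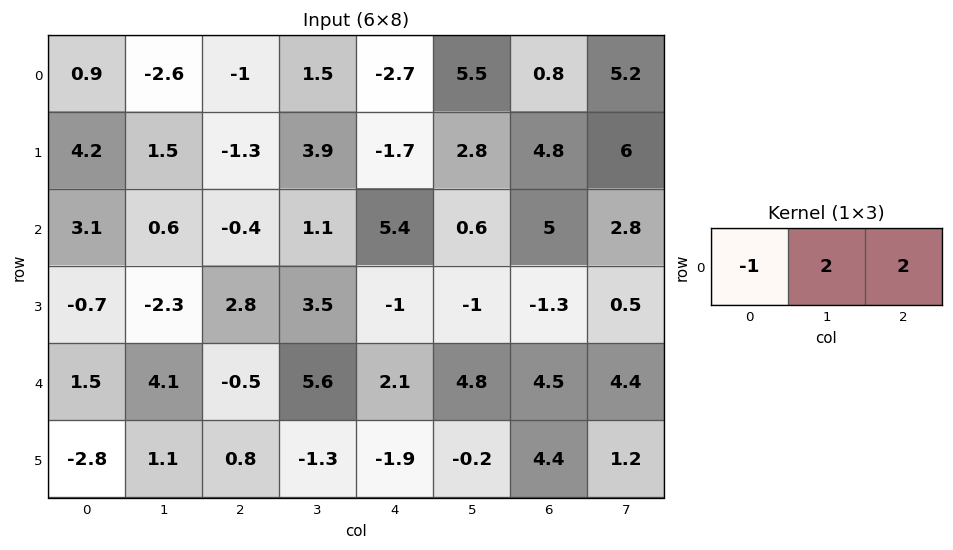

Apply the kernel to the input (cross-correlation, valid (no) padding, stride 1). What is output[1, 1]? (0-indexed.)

3.7

The receptive field on the input at this output position is [1.5 -1.3 3.9]. Elementwise product with the kernel and sum: 1.5·-1 + -1.3·2 + 3.9·2.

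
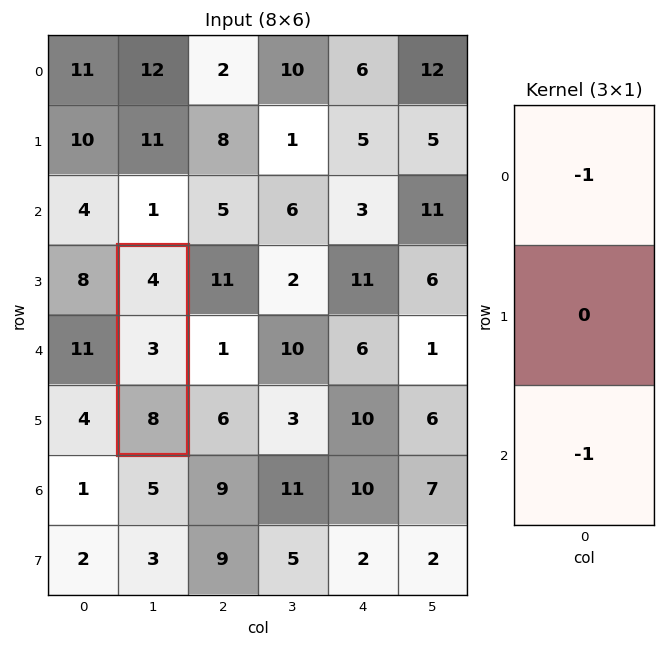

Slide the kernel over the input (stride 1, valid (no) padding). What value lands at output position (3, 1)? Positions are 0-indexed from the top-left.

The receptive field on the input at this output position is [4 / 3 / 8]. Elementwise product with the kernel and sum: 4·-1 + 8·-1.

-12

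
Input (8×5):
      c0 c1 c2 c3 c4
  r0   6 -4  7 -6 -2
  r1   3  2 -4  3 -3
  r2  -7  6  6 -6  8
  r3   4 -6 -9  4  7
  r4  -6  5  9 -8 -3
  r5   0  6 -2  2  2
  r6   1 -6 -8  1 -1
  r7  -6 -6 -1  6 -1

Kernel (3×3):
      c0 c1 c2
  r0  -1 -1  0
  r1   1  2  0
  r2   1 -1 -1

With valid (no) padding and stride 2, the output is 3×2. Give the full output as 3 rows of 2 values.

-14 5
-27 19
28 -7

Output[0,0]: The receptive field on the input at this output position is [6 -4 7 / 3 2 -4 / -7 6 6]. Elementwise product with the kernel and sum: 6·-1 + -4·-1 + 3·1 + 2·2 + -7·1 + 6·-1 + 6·-1.
Output[0,1]: The receptive field on the input at this output position is [7 -6 -2 / -4 3 -3 / 6 -6 8]. Elementwise product with the kernel and sum: 7·-1 + -6·-1 + -4·1 + 3·2 + 6·1 + -6·-1 + 8·-1.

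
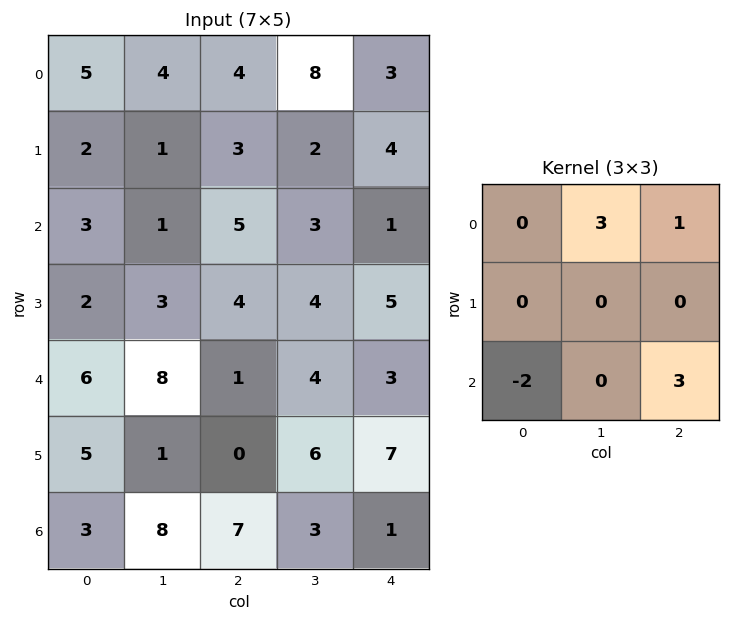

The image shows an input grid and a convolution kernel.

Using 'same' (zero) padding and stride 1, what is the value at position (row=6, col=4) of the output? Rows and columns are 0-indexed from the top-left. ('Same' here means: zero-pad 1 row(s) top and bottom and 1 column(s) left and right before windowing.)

21

The receptive field on the zero-padded input at this output position is [6 7 0 / 3 1 0 / 0 0 0]. Elementwise product with the kernel and sum: 7·3 + 0·1 + 0·-2 + 0·3.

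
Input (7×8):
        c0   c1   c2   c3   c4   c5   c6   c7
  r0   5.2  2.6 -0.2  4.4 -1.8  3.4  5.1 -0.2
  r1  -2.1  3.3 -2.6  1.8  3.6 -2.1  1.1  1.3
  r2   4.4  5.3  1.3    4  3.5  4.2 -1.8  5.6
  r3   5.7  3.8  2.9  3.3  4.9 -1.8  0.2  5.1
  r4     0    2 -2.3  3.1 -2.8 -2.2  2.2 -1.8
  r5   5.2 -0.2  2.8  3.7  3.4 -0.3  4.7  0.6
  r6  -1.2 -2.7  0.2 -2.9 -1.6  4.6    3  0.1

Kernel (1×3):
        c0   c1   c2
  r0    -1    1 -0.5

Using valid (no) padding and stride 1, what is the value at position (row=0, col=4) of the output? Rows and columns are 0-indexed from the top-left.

2.65

The receptive field on the input at this output position is [-1.8 3.4 5.1]. Elementwise product with the kernel and sum: -1.8·-1 + 3.4·1 + 5.1·-0.5.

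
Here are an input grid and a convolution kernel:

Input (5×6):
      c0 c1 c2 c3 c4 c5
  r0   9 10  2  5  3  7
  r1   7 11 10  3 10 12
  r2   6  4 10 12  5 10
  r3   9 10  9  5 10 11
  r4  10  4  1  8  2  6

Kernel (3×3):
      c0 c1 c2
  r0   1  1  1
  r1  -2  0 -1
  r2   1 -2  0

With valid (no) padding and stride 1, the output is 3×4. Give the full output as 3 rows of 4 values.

-5 -24 -34 -1
-5 -4 -3 -24
-5 3 -16 10

Output[0,0]: The receptive field on the input at this output position is [9 10 2 / 7 11 10 / 6 4 10]. Elementwise product with the kernel and sum: 9·1 + 10·1 + 2·1 + 7·-2 + 10·-1 + 6·1 + 4·-2.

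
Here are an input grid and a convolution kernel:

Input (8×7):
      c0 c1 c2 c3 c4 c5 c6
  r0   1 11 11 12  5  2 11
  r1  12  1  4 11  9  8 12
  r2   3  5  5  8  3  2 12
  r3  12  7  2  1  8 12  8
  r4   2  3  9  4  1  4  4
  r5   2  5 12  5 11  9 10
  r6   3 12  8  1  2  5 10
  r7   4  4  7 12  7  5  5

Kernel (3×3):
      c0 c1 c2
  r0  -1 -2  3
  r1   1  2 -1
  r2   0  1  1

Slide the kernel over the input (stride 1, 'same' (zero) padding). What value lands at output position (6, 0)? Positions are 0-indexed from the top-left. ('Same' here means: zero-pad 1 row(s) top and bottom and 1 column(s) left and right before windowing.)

13

The receptive field on the zero-padded input at this output position is [0 2 5 / 0 3 12 / 0 4 4]. Elementwise product with the kernel and sum: 0·-1 + 2·-2 + 5·3 + 0·1 + 3·2 + 12·-1 + 4·1 + 4·1.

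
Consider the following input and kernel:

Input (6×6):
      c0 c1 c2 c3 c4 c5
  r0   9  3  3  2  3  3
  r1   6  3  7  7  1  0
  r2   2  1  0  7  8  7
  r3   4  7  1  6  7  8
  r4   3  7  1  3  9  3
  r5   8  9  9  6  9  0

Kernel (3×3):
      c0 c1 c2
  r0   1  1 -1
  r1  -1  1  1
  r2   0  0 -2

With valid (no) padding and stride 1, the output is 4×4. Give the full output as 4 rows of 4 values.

13 1 -13 -18
-1 -3 14 0
5 -12 -7 11
-3 -13 -7 14

Output[0,0]: The receptive field on the input at this output position is [9 3 3 / 6 3 7 / 2 1 0]. Elementwise product with the kernel and sum: 9·1 + 3·1 + 3·-1 + 6·-1 + 3·1 + 7·1 + 0·-2.
Output[0,1]: The receptive field on the input at this output position is [3 3 2 / 3 7 7 / 1 0 7]. Elementwise product with the kernel and sum: 3·1 + 3·1 + 2·-1 + 3·-1 + 7·1 + 7·1 + 7·-2.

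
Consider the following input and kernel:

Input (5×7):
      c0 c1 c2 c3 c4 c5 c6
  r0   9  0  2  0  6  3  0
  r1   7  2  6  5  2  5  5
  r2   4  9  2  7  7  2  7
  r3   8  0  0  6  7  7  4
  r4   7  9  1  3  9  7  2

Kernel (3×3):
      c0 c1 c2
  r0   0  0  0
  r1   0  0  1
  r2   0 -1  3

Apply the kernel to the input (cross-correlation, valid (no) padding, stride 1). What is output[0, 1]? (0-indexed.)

The receptive field on the input at this output position is [0 2 0 / 2 6 5 / 9 2 7]. Elementwise product with the kernel and sum: 5·1 + 2·-1 + 7·3.

24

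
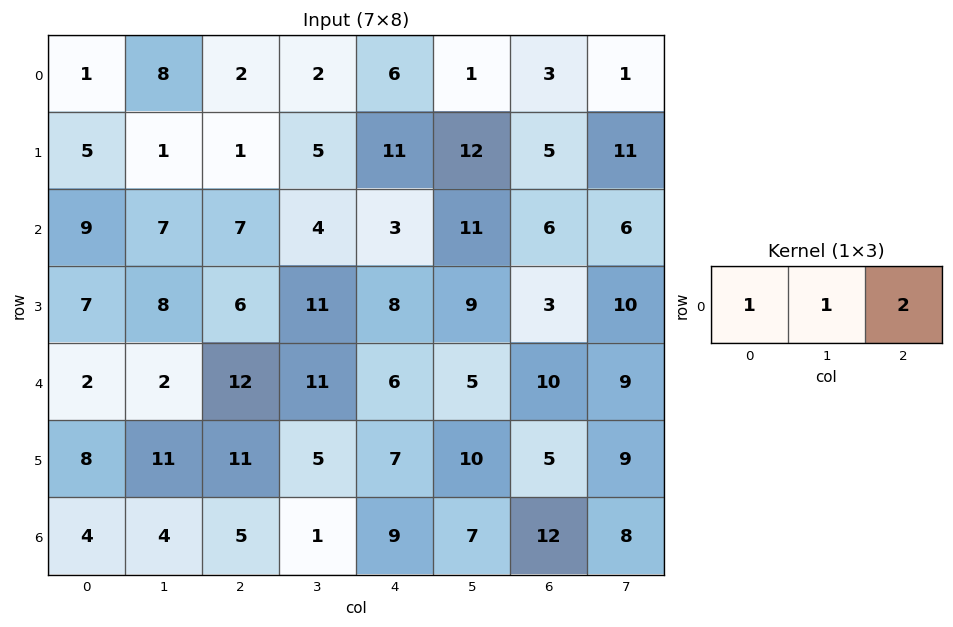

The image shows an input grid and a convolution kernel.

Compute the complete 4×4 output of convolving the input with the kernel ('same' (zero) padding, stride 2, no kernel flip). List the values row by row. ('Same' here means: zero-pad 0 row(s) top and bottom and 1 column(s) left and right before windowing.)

17 14 10 6
23 22 29 29
6 36 27 33
12 11 24 35

Output[0,0]: The receptive field on the zero-padded input at this output position is [0 1 8]. Elementwise product with the kernel and sum: 0·1 + 1·1 + 8·2.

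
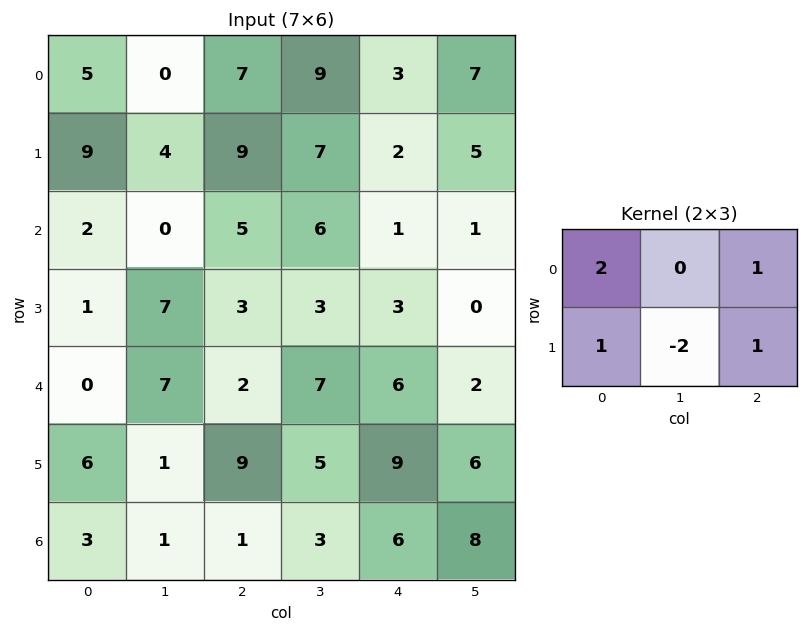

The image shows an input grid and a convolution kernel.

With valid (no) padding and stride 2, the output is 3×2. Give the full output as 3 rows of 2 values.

Output[0,0]: The receptive field on the input at this output position is [5 0 7 / 9 4 9]. Elementwise product with the kernel and sum: 5·2 + 7·1 + 9·1 + 4·-2 + 9·1.

27 14
-1 11
15 18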